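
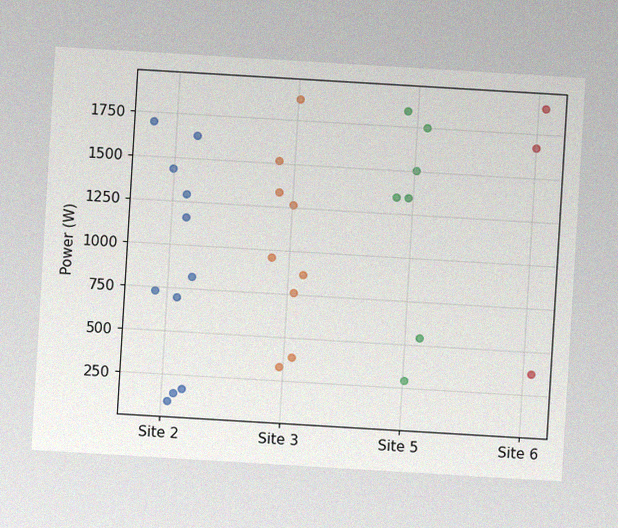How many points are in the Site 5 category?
7

The chart is tilted about 3° clockwise, with some photo noise. Counting the markers in the Site 5 column gives 7.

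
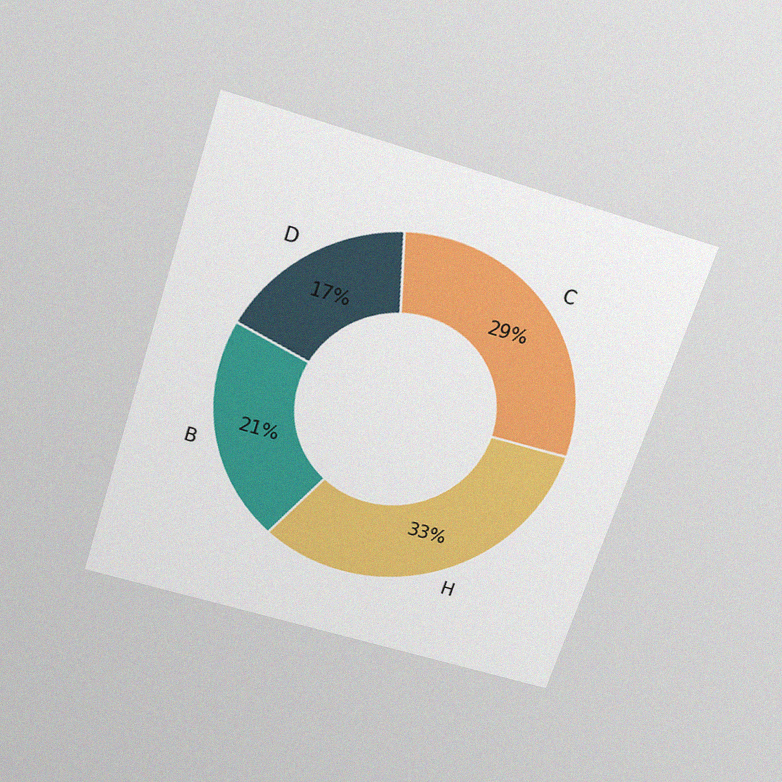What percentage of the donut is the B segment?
21%

The chart is tilted about 18° clockwise and viewed slightly from above, with some photo noise. The B segment takes up 21% of the ring.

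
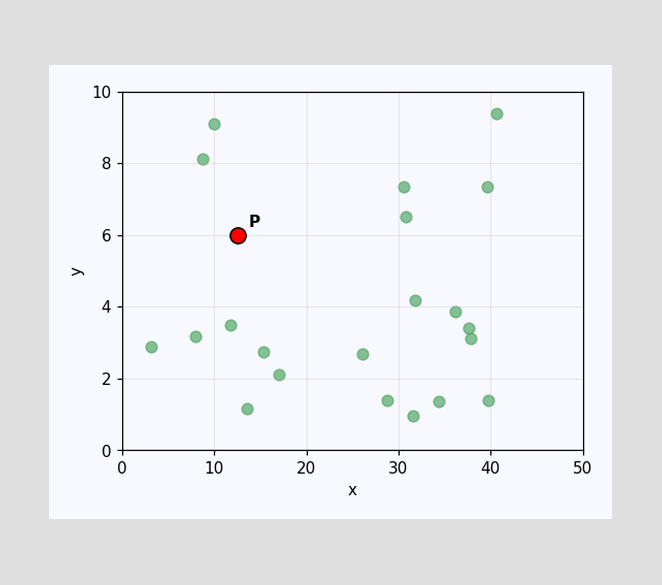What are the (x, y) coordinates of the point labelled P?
Following the gridlines from P to each axis, P sits at (12.5, 6).

(12.5, 6)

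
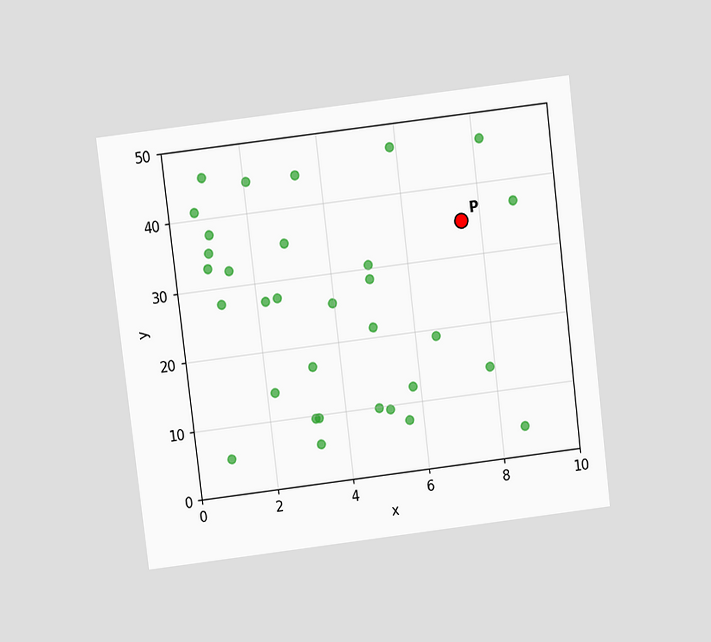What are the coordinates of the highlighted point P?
The chart is tilted about 7° counter-clockwise and viewed slightly from above. Following the gridlines from P to each axis, P sits at (7.5, 35).

(7.5, 35)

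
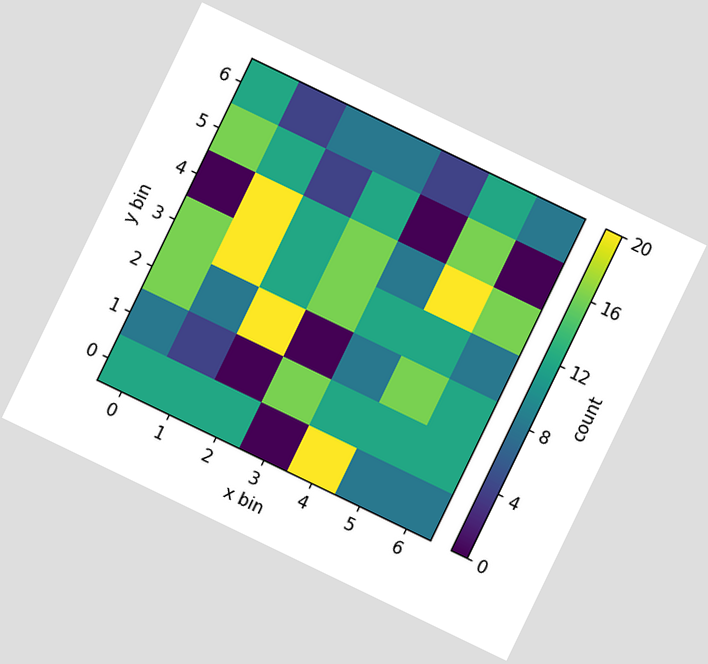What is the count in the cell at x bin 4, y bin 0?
The chart is tilted about 26° clockwise. Matching the cell (4, 0) against the colorbar gives 20.

20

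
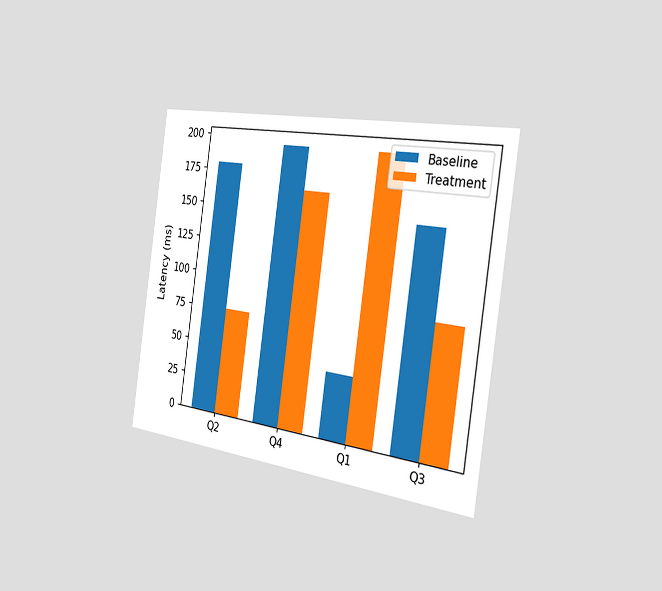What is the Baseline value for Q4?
195ms

The chart is tilted about 8° clockwise and viewed slightly from the right. The Baseline bar at Q4 reaches 195ms on the y-axis.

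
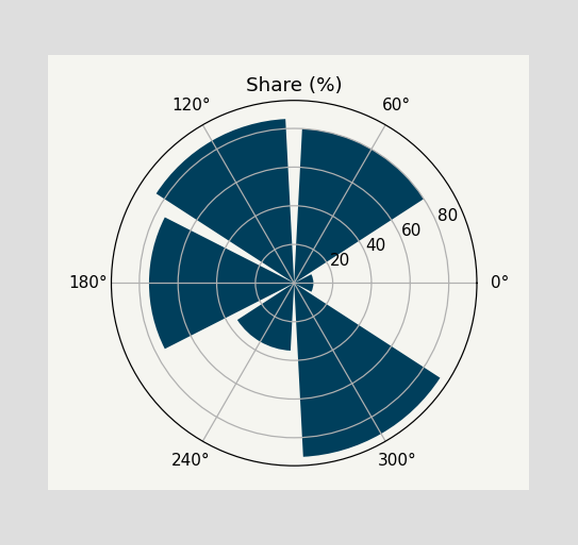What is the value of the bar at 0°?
10%

The bar at 0° reaches 10% on the radial axis.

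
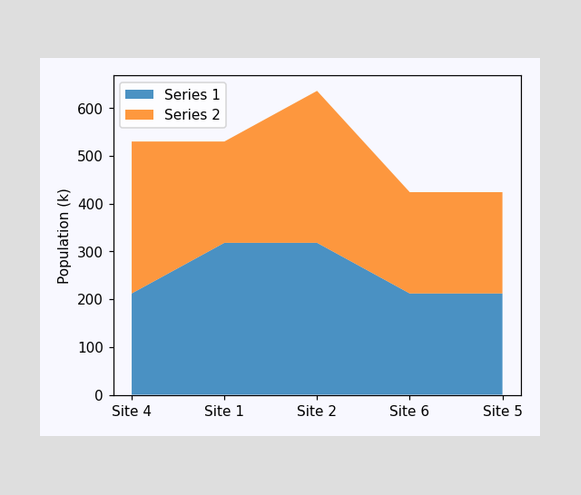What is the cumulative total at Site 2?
636k

The stacked total at Site 2 reaches 636k.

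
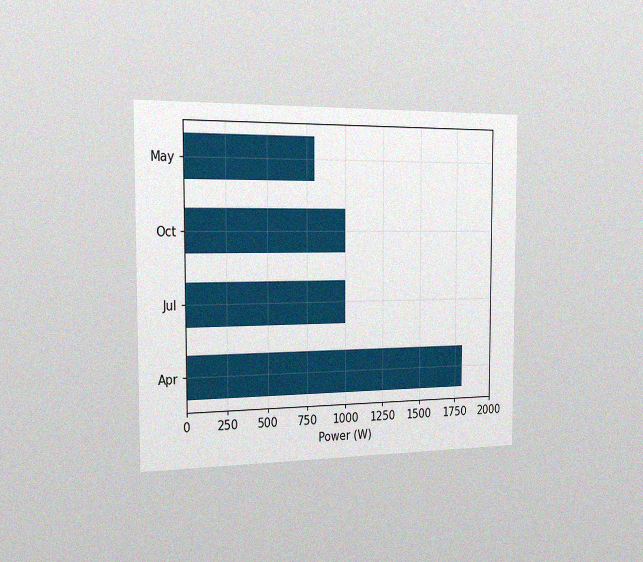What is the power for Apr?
The chart is viewed slightly from the left, with some photo noise. Reading along the chart's x-axis, the Apr bar reaches 1800W.

1800W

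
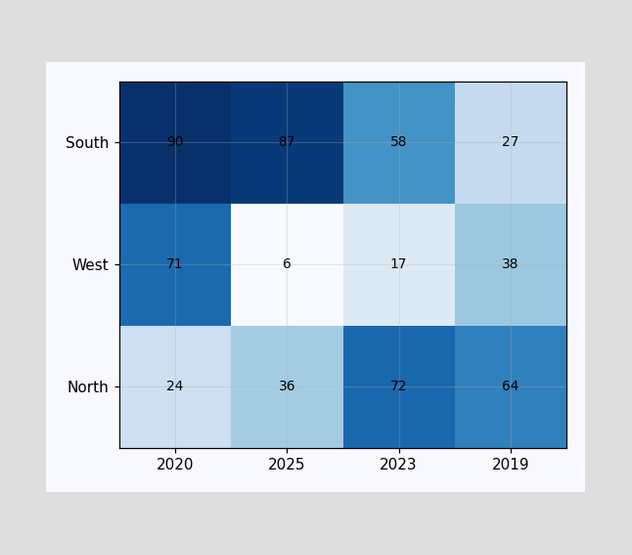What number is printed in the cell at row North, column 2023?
The (North, 2023) cell reads 72.

72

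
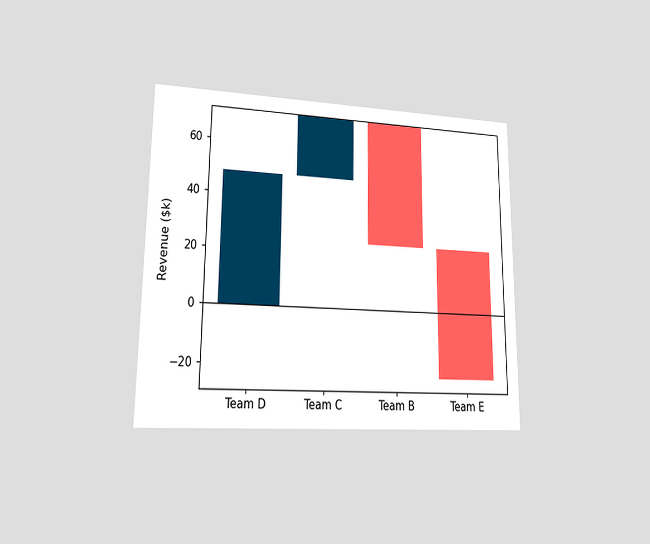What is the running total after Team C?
$72k

The chart is viewed at a slight angle. After Team C the running total reaches $72k.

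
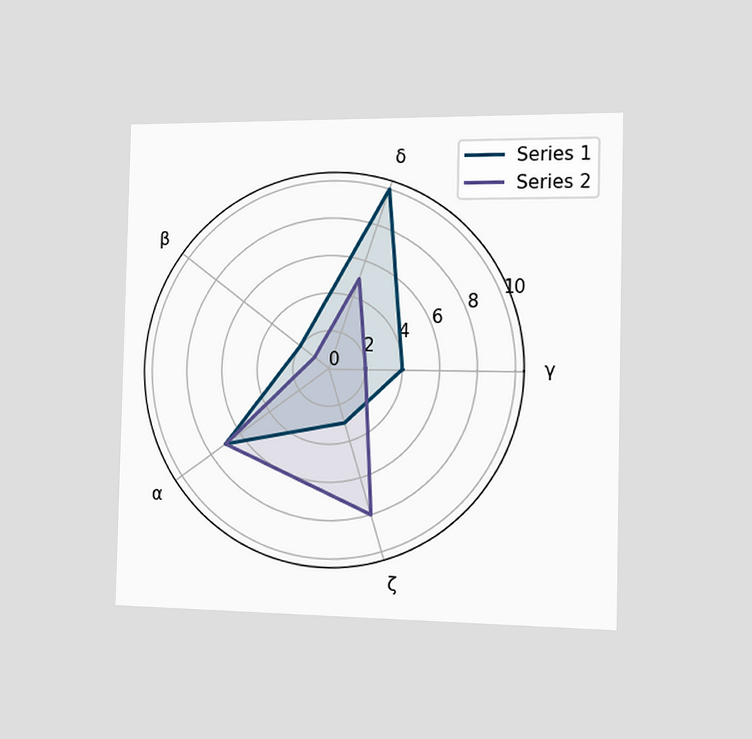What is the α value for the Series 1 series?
The chart is viewed slightly from the right. On the α axis, Series 1 reaches 7.

7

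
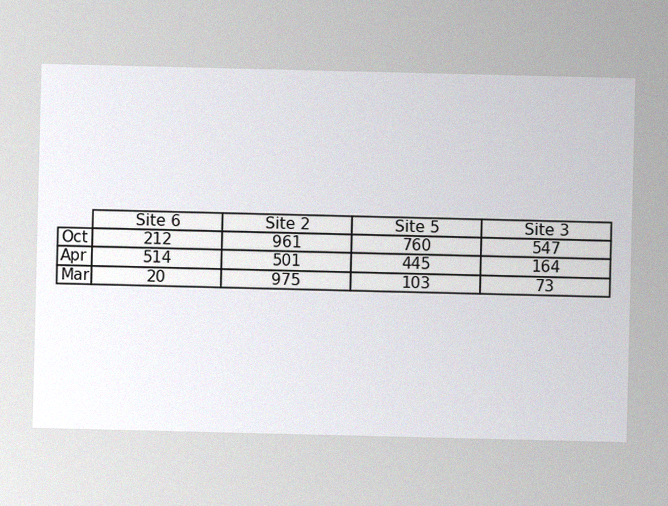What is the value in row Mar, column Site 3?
The image has some photo noise and uneven lighting. The (Mar, Site 3) cell reads 73.

73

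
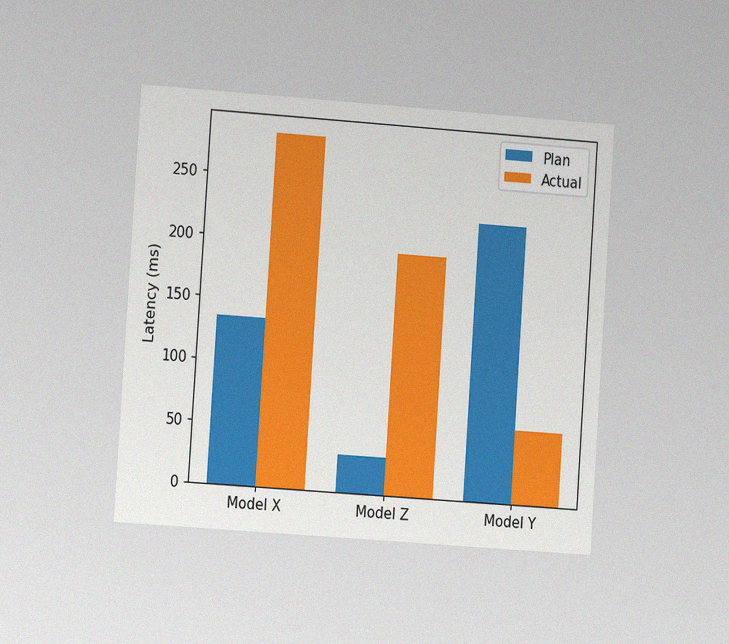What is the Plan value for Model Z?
30ms

The chart is tilted about 4° clockwise and viewed at a slight angle, with some photo noise. The Plan bar at Model Z reaches 30ms on the y-axis.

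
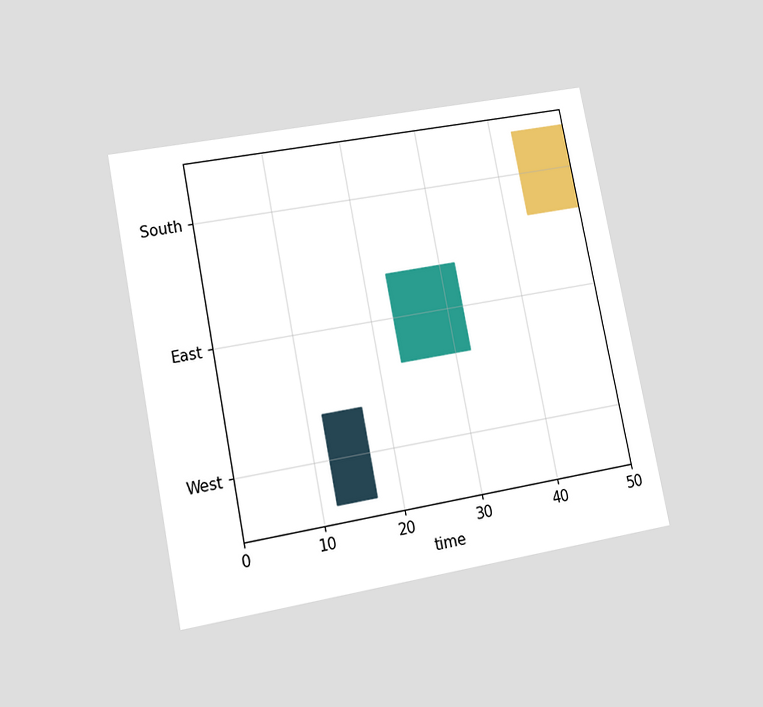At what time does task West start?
The chart is tilted about 11° counter-clockwise and viewed at a slight angle. The West bar begins at t=12.

12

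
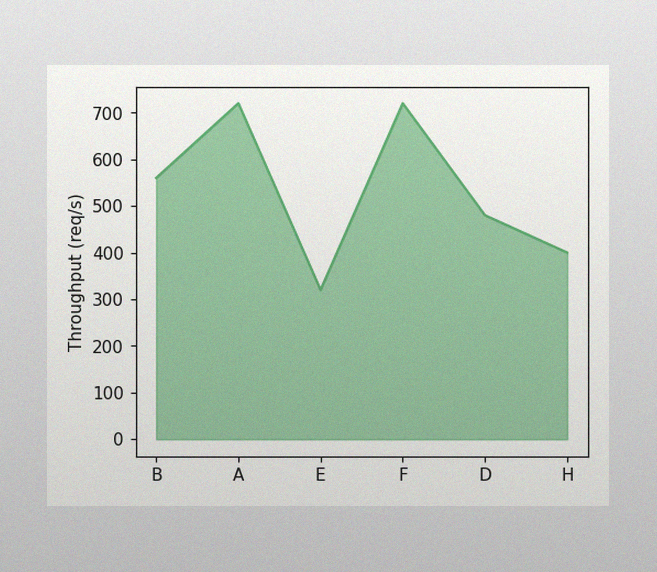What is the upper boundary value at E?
The image has some photo noise and uneven lighting. At E the upper boundary is at 320req/s.

320req/s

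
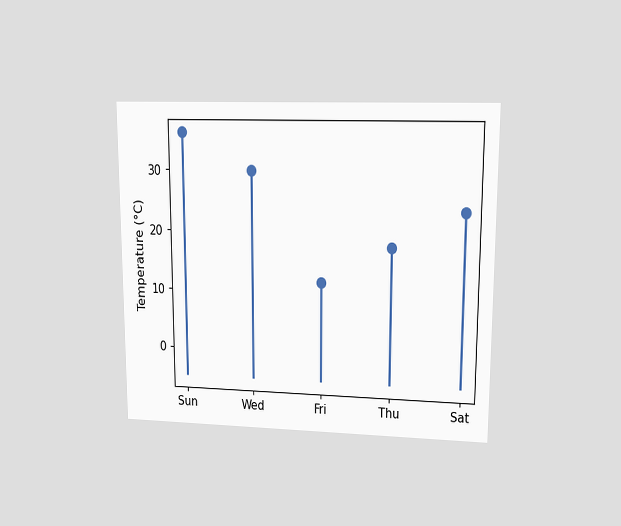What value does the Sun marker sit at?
The chart is viewed at a slight angle. The Sun marker sits at 36°C.

36°C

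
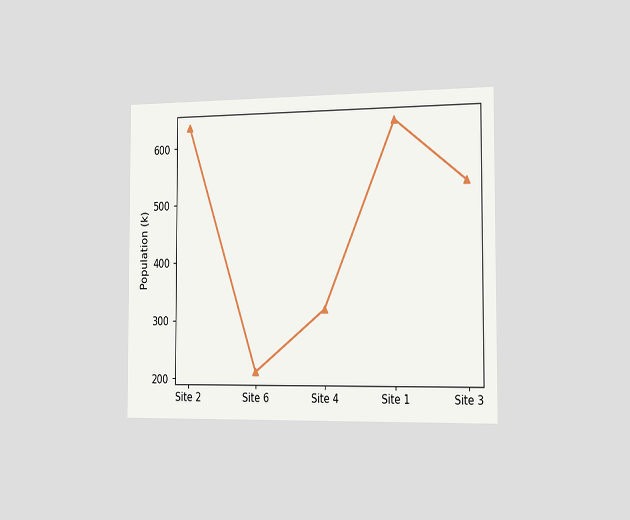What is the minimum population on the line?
The chart is viewed slightly from the right. The lowest point is at Site 6, and reading across to the y-axis gives 212k.

212k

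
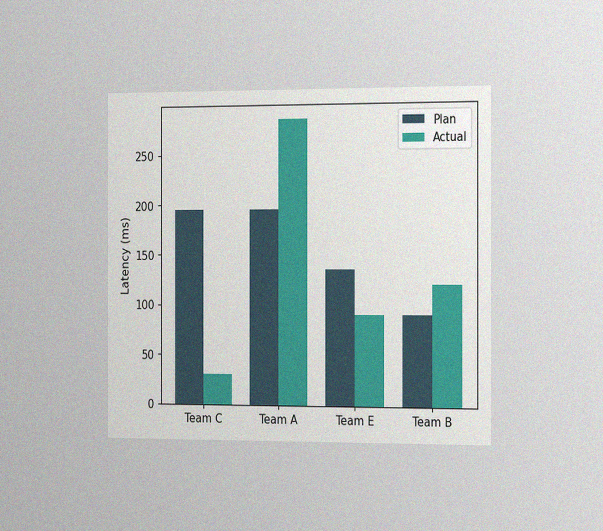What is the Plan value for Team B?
90ms

The chart is viewed slightly from the right, with some photo noise. The Plan bar at Team B reaches 90ms on the y-axis.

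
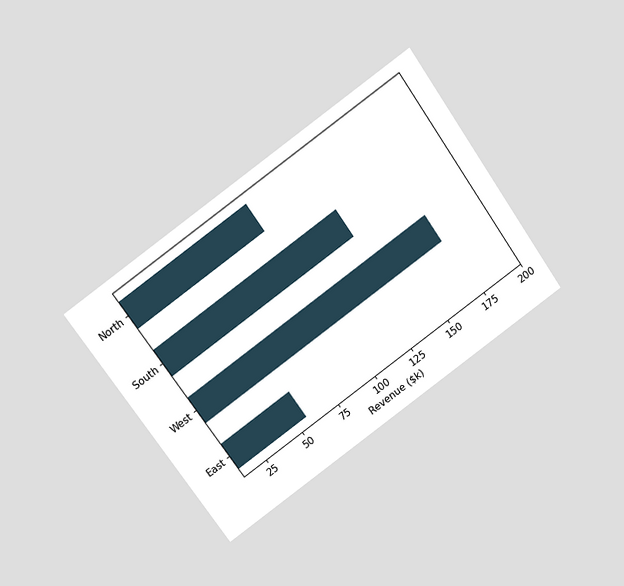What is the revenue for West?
The chart is tilted about 35° counter-clockwise and viewed slightly from above. Reading along the chart's x-axis, the West bar reaches $171k.

$171k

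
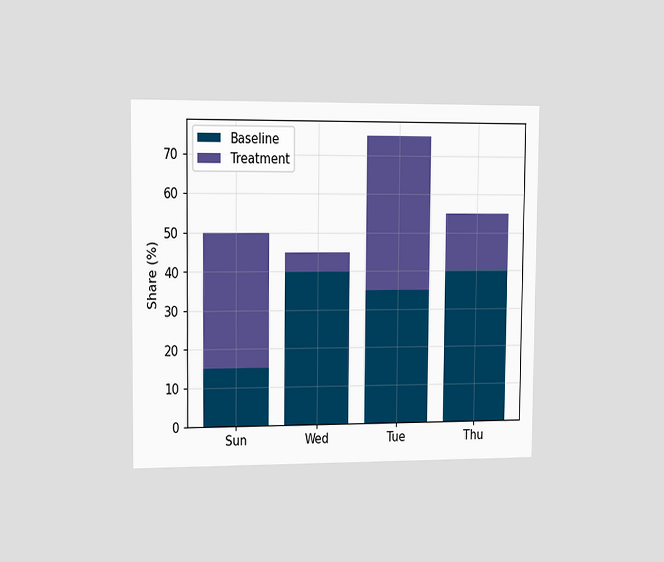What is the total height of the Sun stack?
The chart is viewed slightly from the left. The Sun stack's top reaches 50% on the y-axis.

50%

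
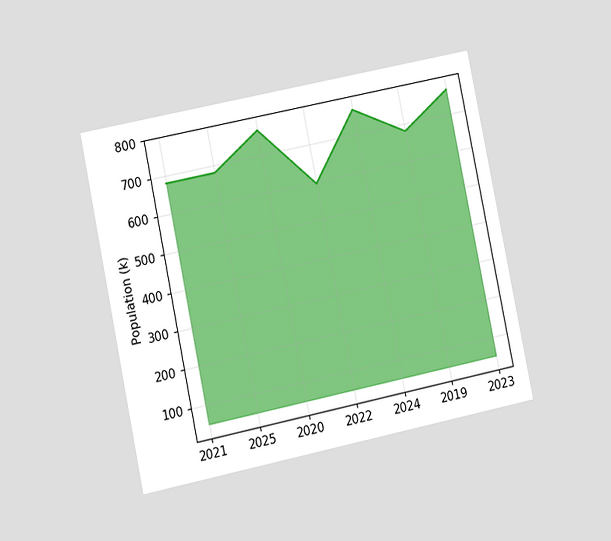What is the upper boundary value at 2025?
680k

The chart is tilted about 12° counter-clockwise and viewed at a slight angle. At 2025 the upper boundary is at 680k.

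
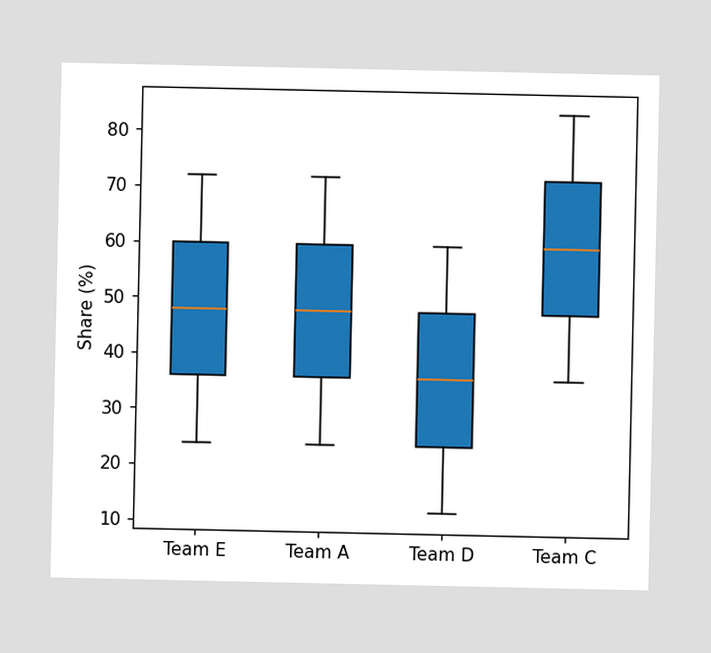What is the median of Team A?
48%

The median line in the Team A box sits at 48%.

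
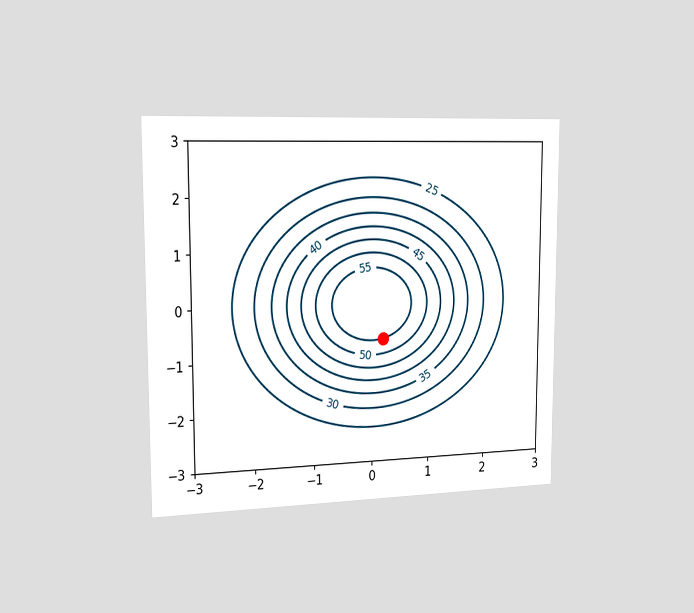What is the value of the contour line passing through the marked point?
The chart is viewed slightly from the left. The marked point sits on the contour labelled 55.

55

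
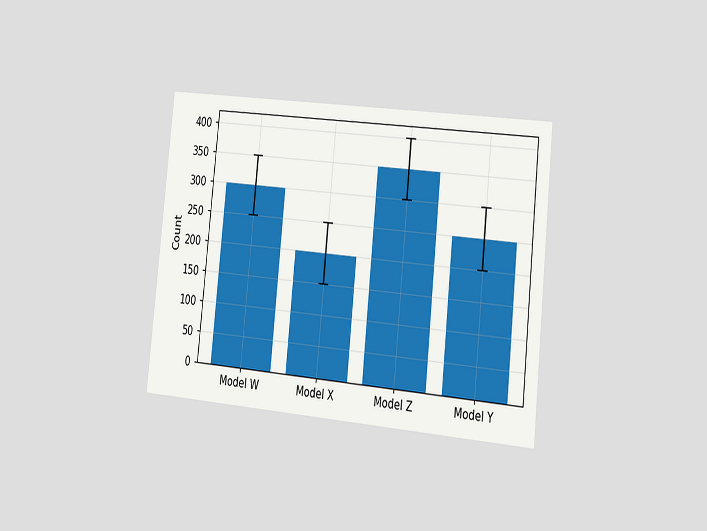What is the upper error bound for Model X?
The chart is tilted about 6° clockwise and viewed slightly from the right. The Model X bar's upper whisker reaches 250.

250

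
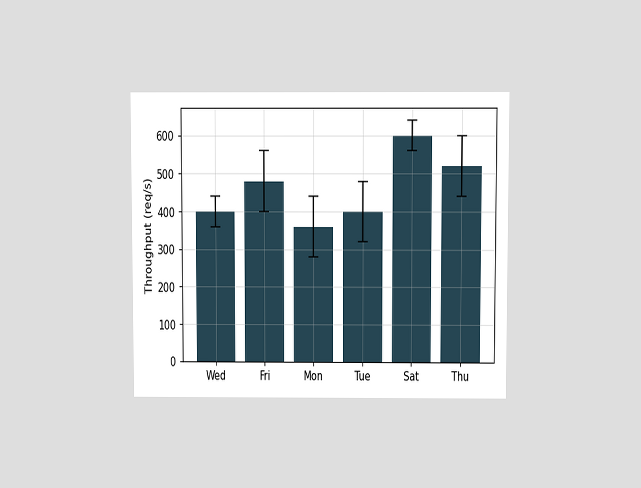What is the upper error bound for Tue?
The chart is viewed slightly from above. The Tue bar's upper whisker reaches 480req/s.

480req/s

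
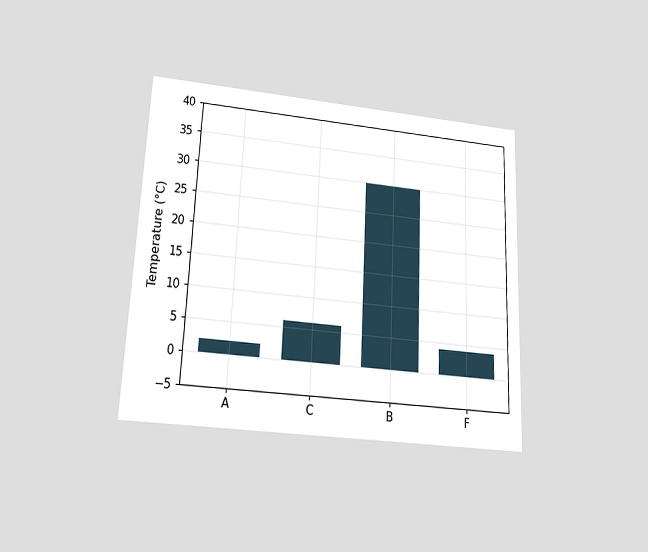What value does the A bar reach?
2°C

The chart is tilted about 2° clockwise and viewed slightly from below. Reading along the chart's y-axis, the A bar reaches 2°C.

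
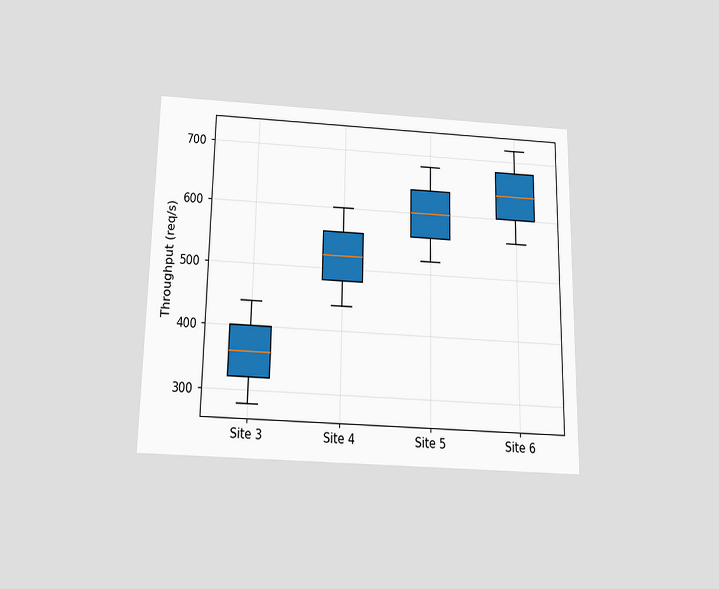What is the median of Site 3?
360req/s

The chart is viewed slightly from below. The median line in the Site 3 box sits at 360req/s.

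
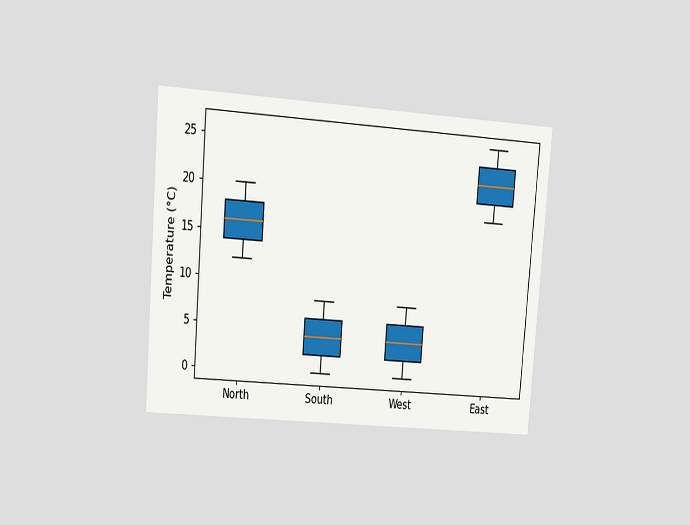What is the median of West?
4°C

The chart is tilted about 5° clockwise and viewed at a slight angle. The median line in the West box sits at 4°C.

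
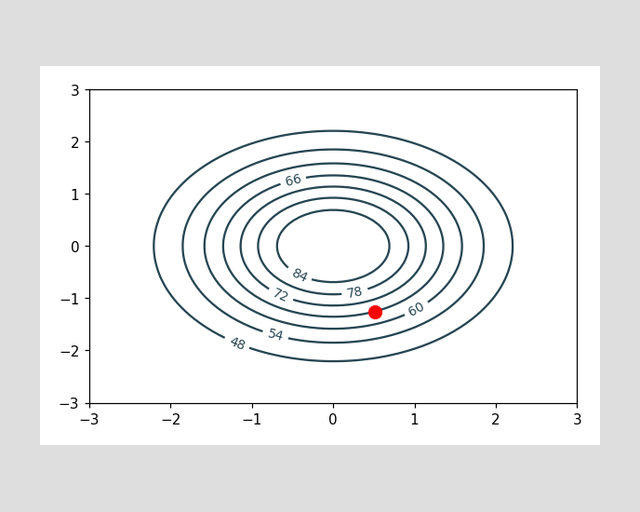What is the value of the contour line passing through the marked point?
66

The marked point sits on the contour labelled 66.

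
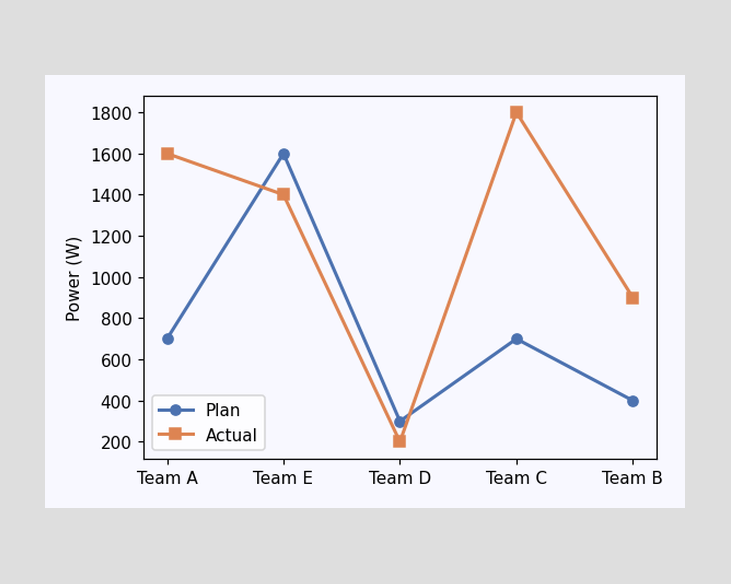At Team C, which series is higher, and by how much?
At Team C, Actual sits above the other line by 1100W.

Actual, by 1100W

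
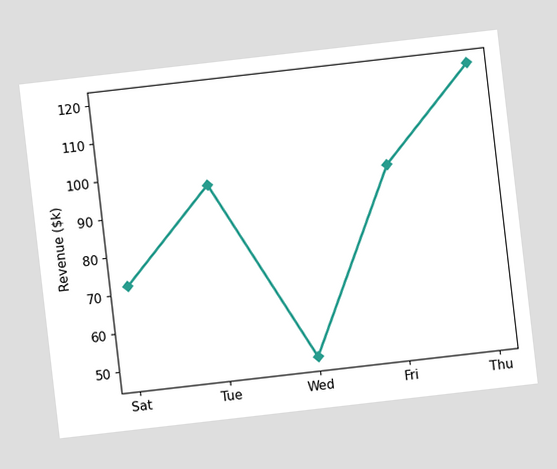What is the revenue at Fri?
The chart is tilted about 7° counter-clockwise. At Fri, the line is at $96k.

$96k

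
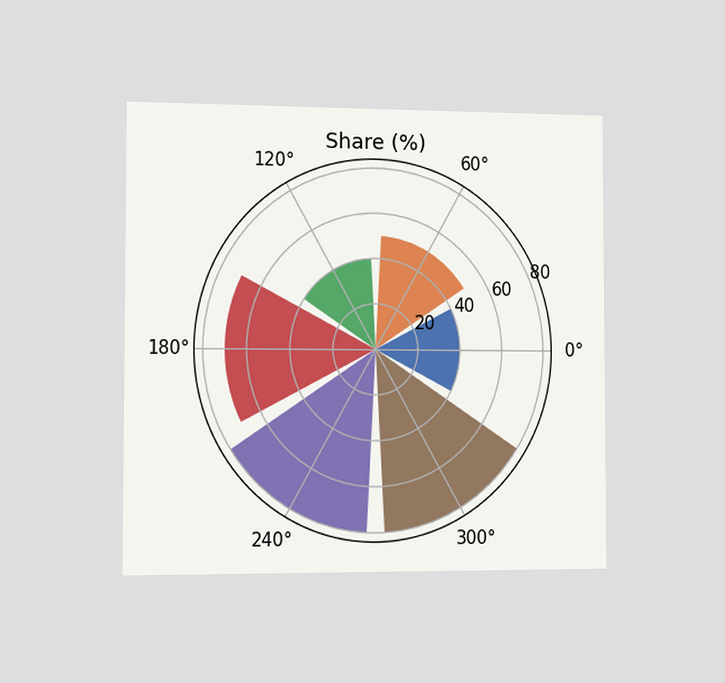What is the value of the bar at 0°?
The chart is viewed slightly from the left. The bar at 0° reaches 40% on the radial axis.

40%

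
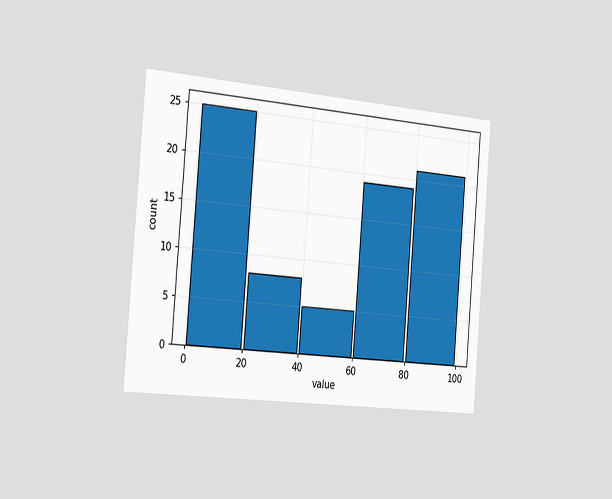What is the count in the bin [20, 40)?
8

The chart is tilted about 5° clockwise and viewed slightly from the left. The [20, 40) bin has height 8.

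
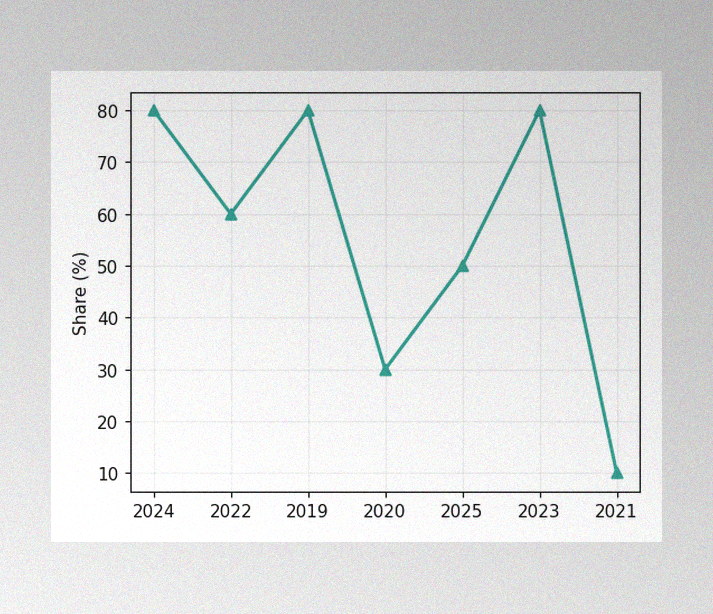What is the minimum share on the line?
10%

The image has some photo noise and uneven lighting. The lowest point is at 2021, and reading across to the y-axis gives 10%.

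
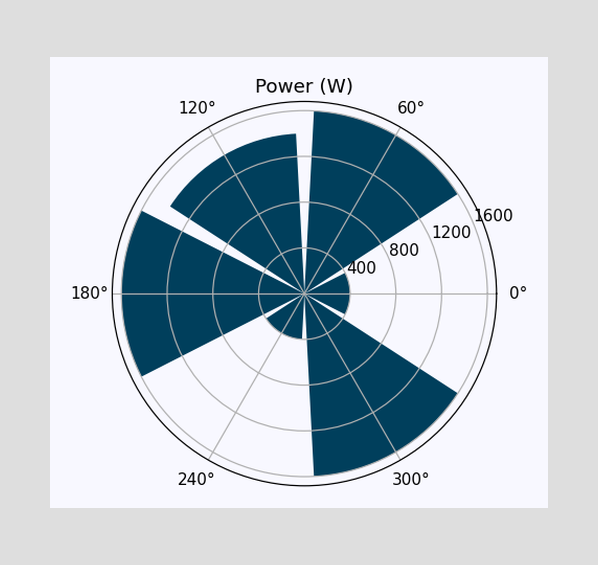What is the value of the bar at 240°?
The bar at 240° reaches 400W on the radial axis.

400W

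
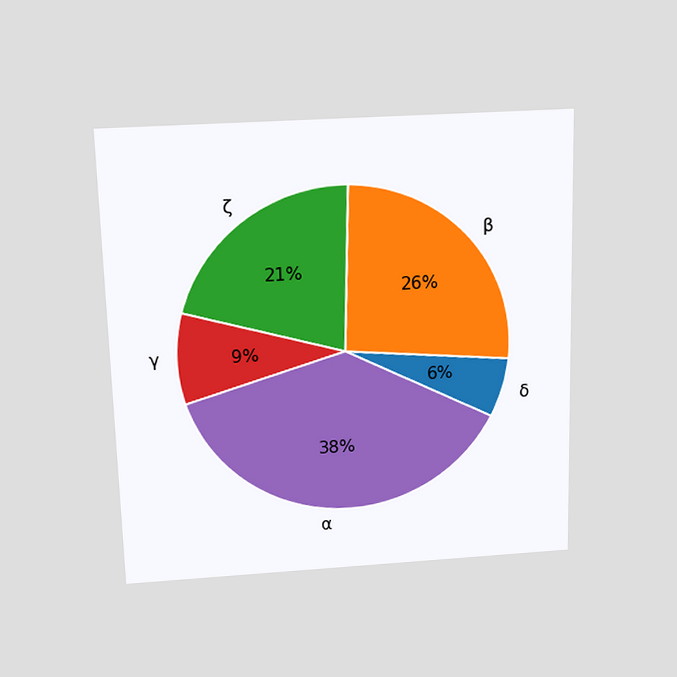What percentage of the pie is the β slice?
26%

The chart is viewed slightly from above. The β slice takes up 26% of the pie.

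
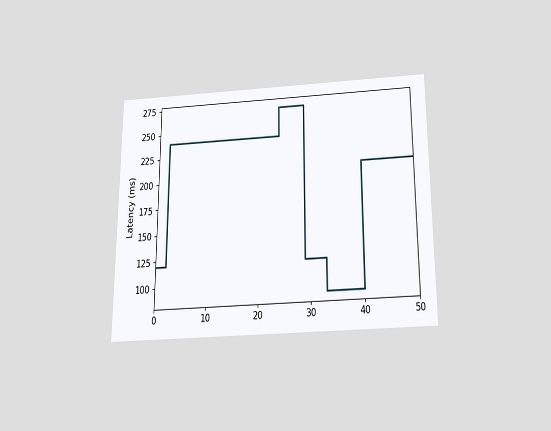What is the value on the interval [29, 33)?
The chart is viewed slightly from below. On [29, 33) the step sits at 120ms.

120ms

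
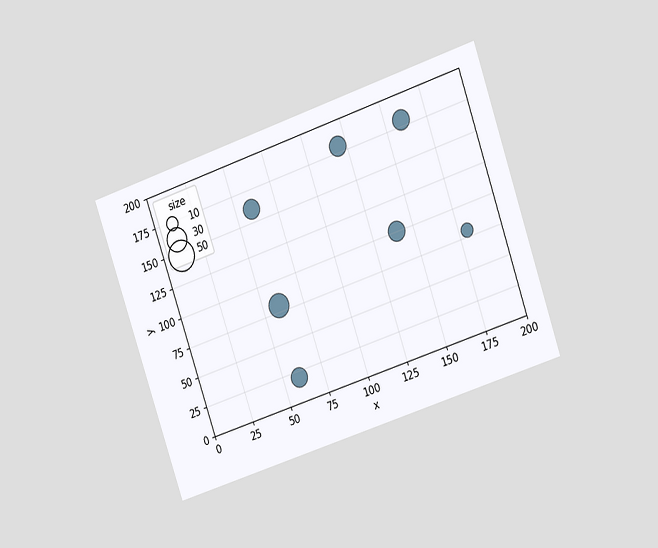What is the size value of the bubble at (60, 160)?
20

The chart is tilted about 19° counter-clockwise and viewed at a slight angle. Matching the bubble at (60, 160) against the size legend gives 20.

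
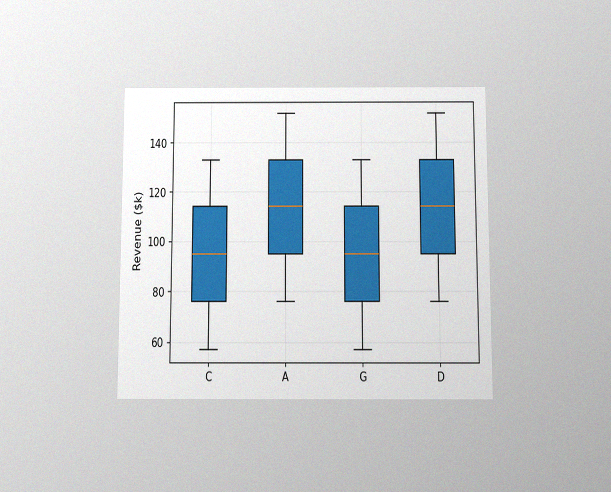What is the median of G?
$95k

The chart is viewed slightly from below, with some photo noise. The median line in the G box sits at $95k.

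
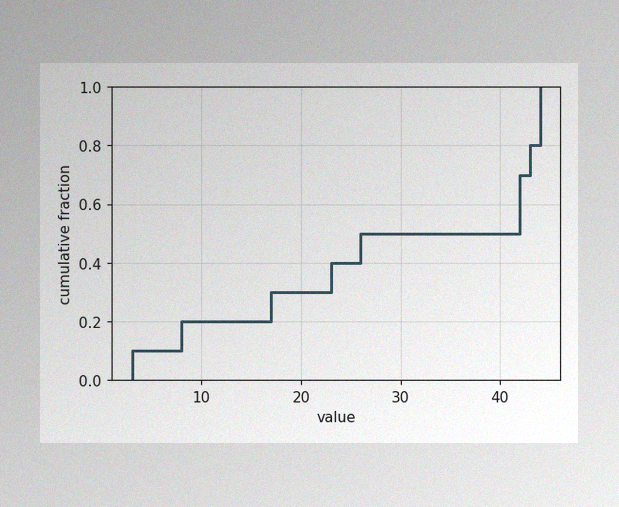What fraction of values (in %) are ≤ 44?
The image has some photo noise and uneven lighting. At x=44 the ECDF step is at 100%.

100%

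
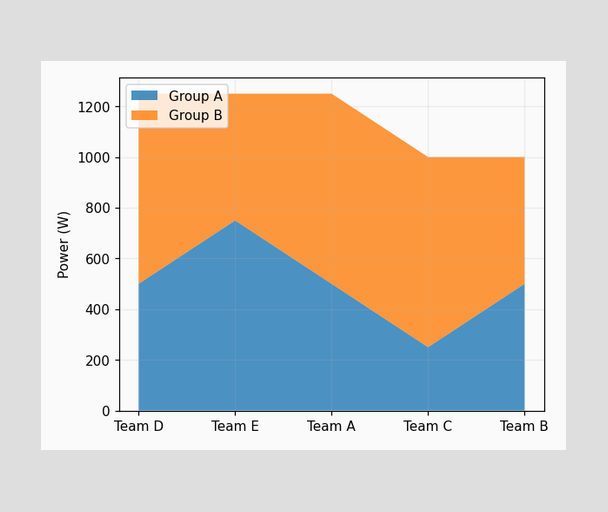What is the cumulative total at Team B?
1000W

The stacked total at Team B reaches 1000W.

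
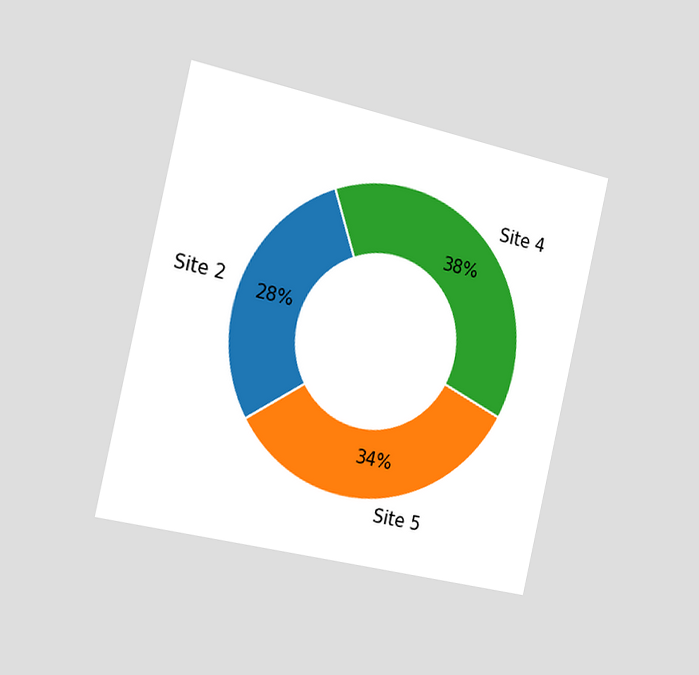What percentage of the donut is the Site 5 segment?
The chart is tilted about 13° clockwise and viewed slightly from the left. The Site 5 segment takes up 34% of the ring.

34%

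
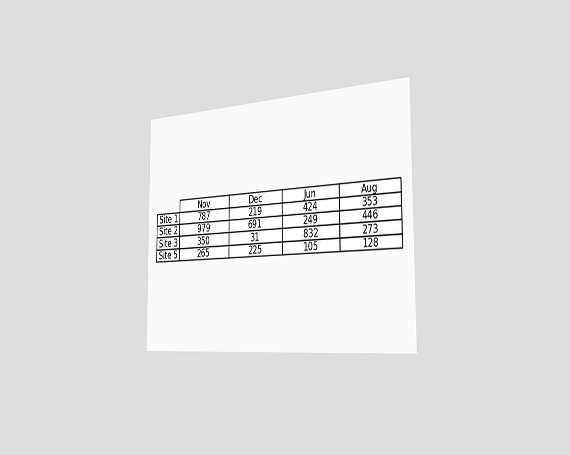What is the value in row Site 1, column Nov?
The chart is viewed slightly from the right. The (Site 1, Nov) cell reads 787.

787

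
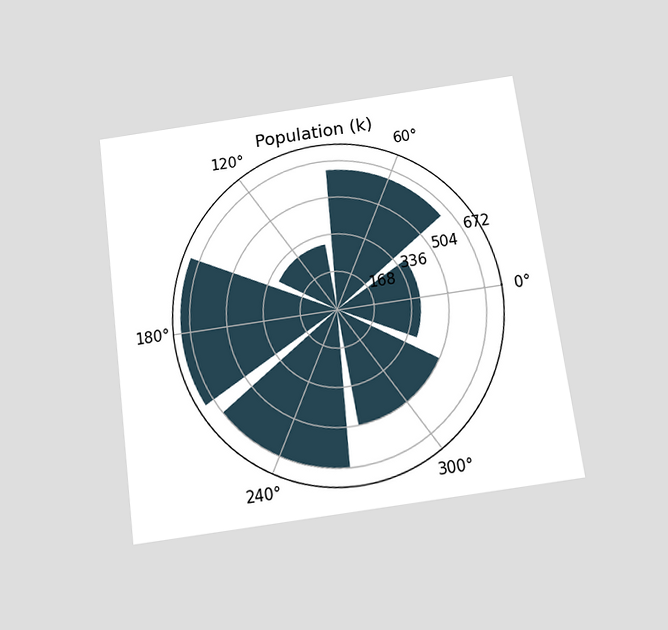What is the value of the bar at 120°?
294k

The chart is tilted about 8° counter-clockwise and viewed slightly from below. The bar at 120° reaches 294k on the radial axis.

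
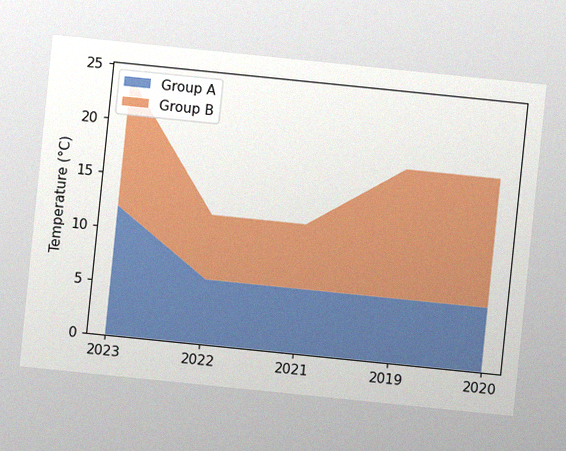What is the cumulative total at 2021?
12°C

The chart is tilted about 6° clockwise, with some photo noise. The stacked total at 2021 reaches 12°C.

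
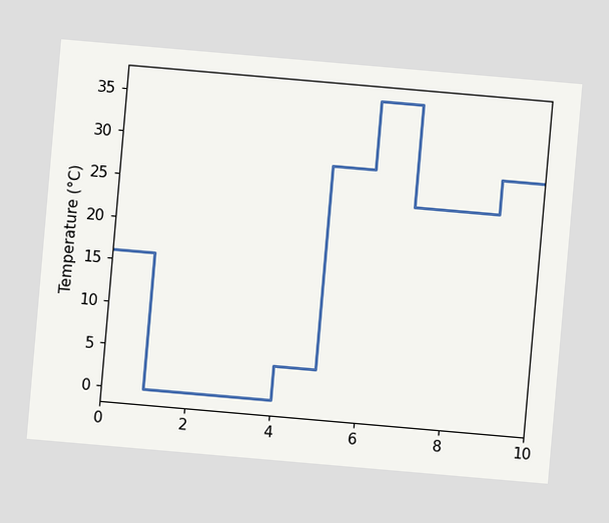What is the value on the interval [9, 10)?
The chart is tilted about 5° clockwise. On [9, 10) the step sits at 28°C.

28°C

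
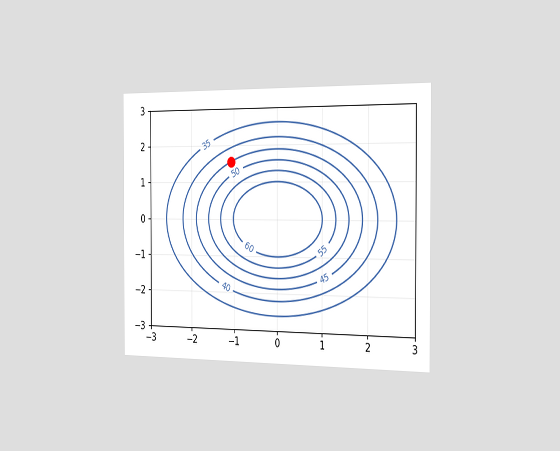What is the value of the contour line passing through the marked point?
45

The chart is viewed slightly from the right. The marked point sits on the contour labelled 45.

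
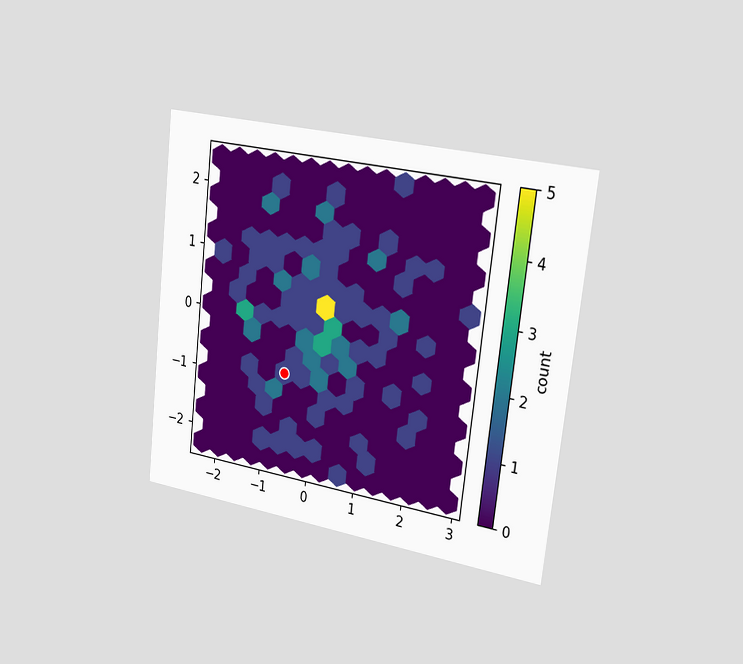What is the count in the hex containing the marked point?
1

The chart is tilted about 6° clockwise and viewed slightly from the right. The marked hex reads 1 on the colorbar.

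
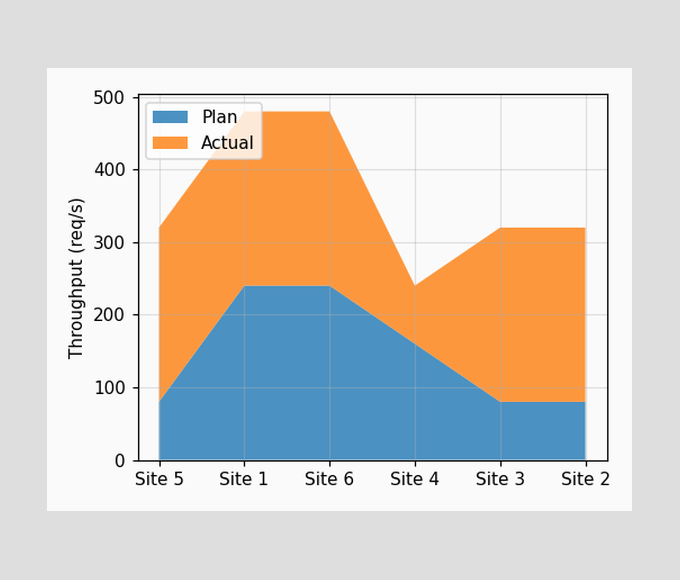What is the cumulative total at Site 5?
The stacked total at Site 5 reaches 320req/s.

320req/s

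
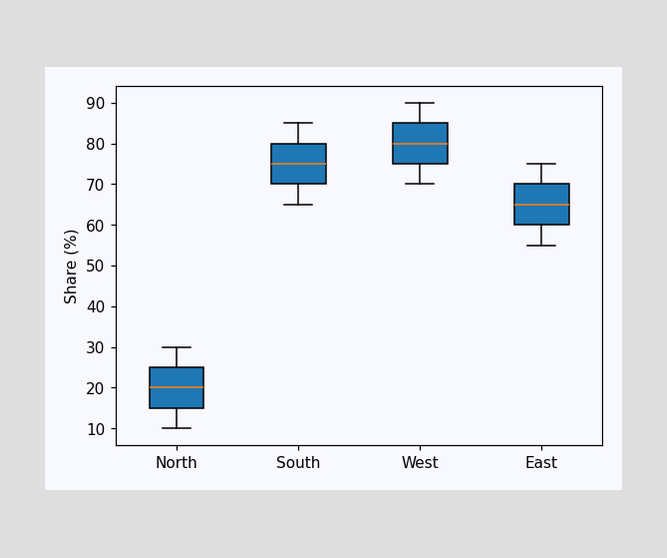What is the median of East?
65%

The median line in the East box sits at 65%.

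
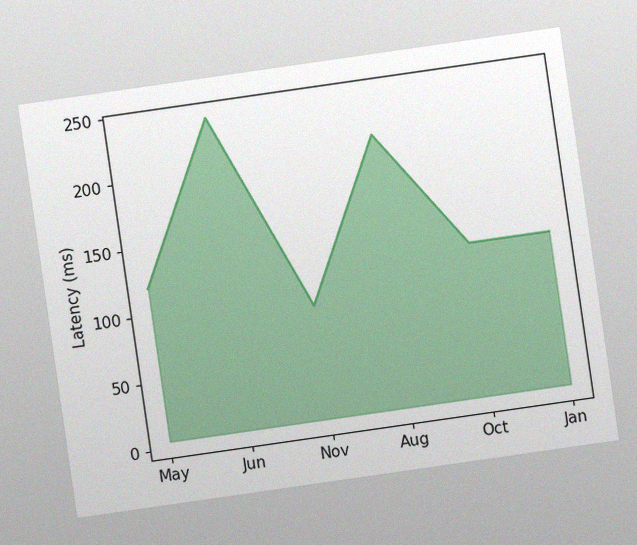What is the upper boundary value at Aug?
210ms

The chart is tilted about 8° counter-clockwise, with some photo noise. At Aug the upper boundary is at 210ms.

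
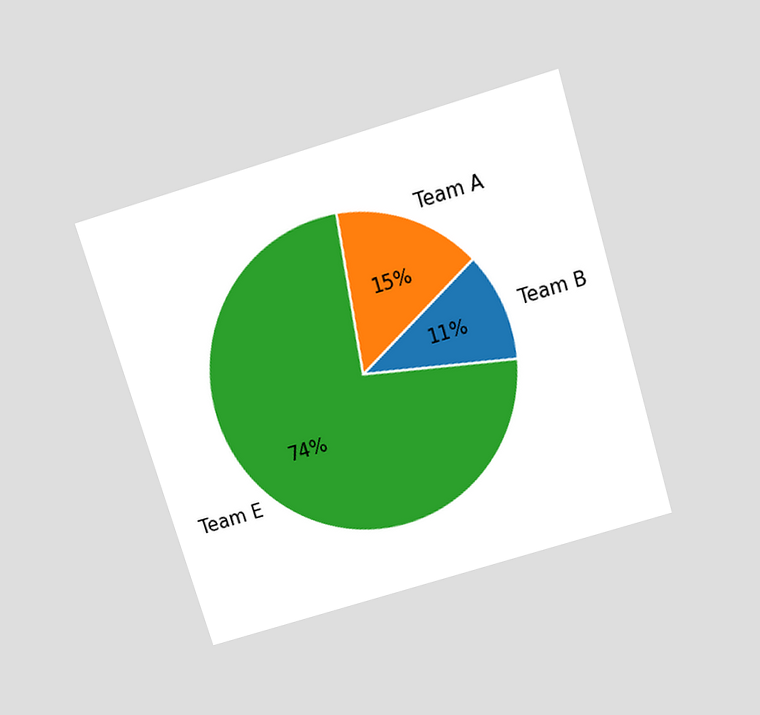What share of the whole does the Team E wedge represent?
74%

The chart is tilted about 17° counter-clockwise and viewed slightly from above. The Team E slice takes up 74% of the pie.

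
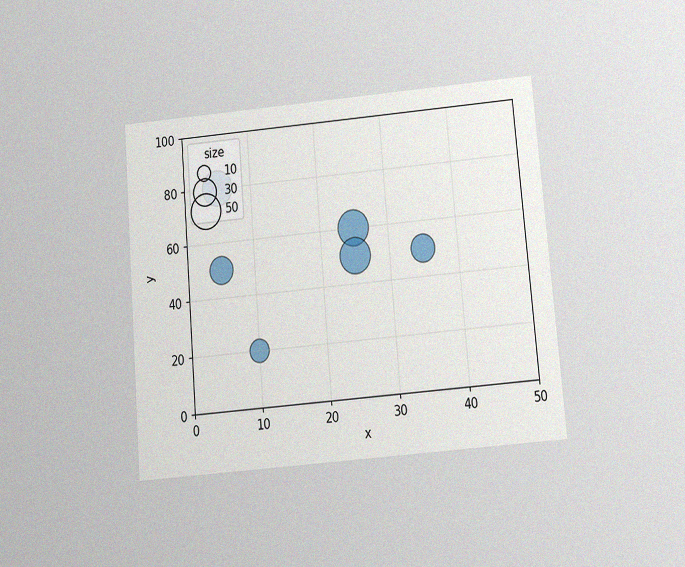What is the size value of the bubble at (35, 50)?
The chart is tilted about 5° counter-clockwise and viewed slightly from below, with some photo noise. Matching the bubble at (35, 50) against the size legend gives 30.

30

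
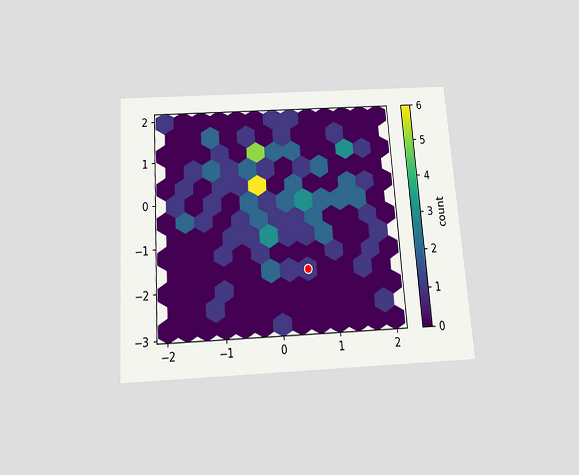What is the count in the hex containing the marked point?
The chart is tilted about 4° counter-clockwise and viewed slightly from below. The marked hex reads 1 on the colorbar.

1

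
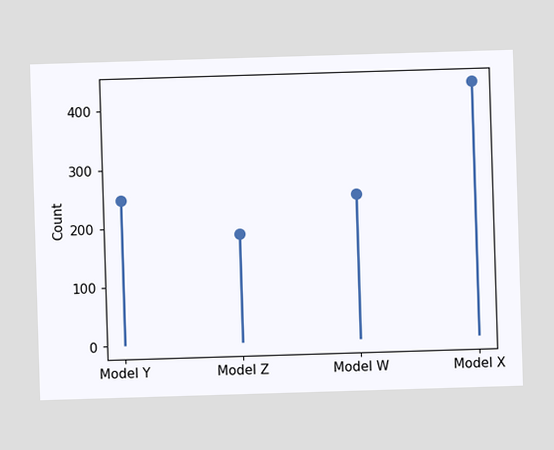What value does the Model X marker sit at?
434

The Model X marker sits at 434.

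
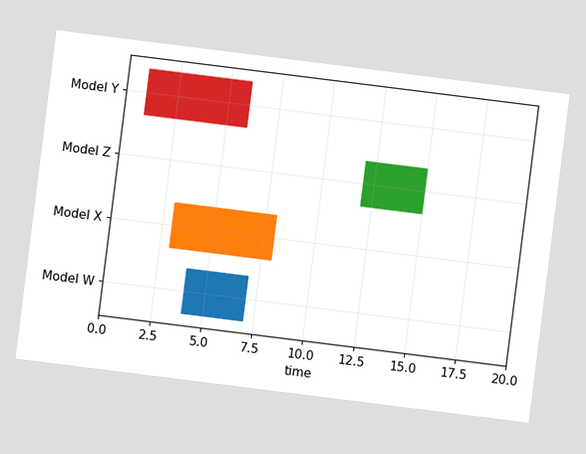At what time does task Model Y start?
The chart is tilted about 7° clockwise. The Model Y bar begins at t=1.

1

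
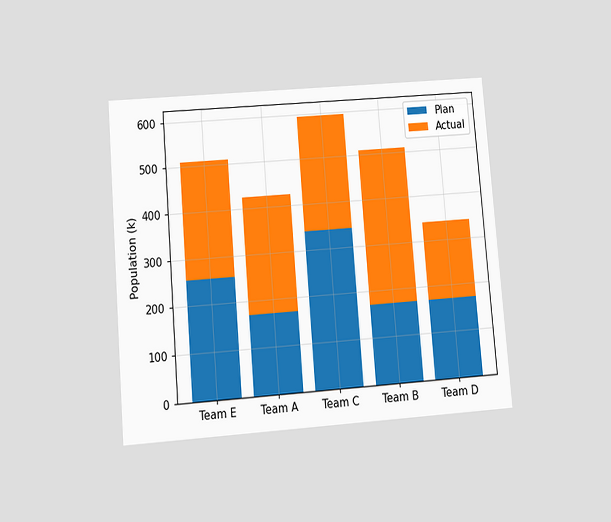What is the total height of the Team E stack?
510k

The chart is tilted about 5° counter-clockwise and viewed slightly from below. The Team E stack's top reaches 510k on the y-axis.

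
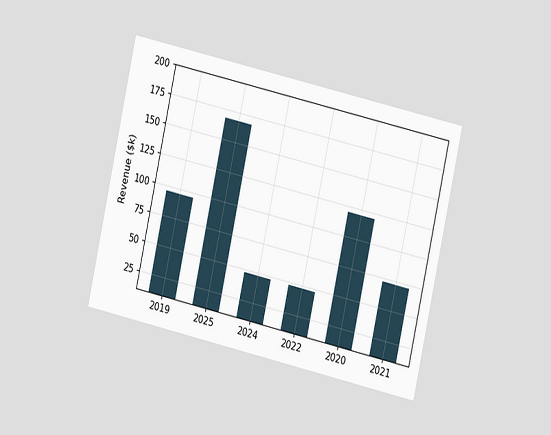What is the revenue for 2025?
The chart is tilted about 13° clockwise and viewed at a slight angle. Reading along the chart's y-axis, the 2025 bar reaches $168k.

$168k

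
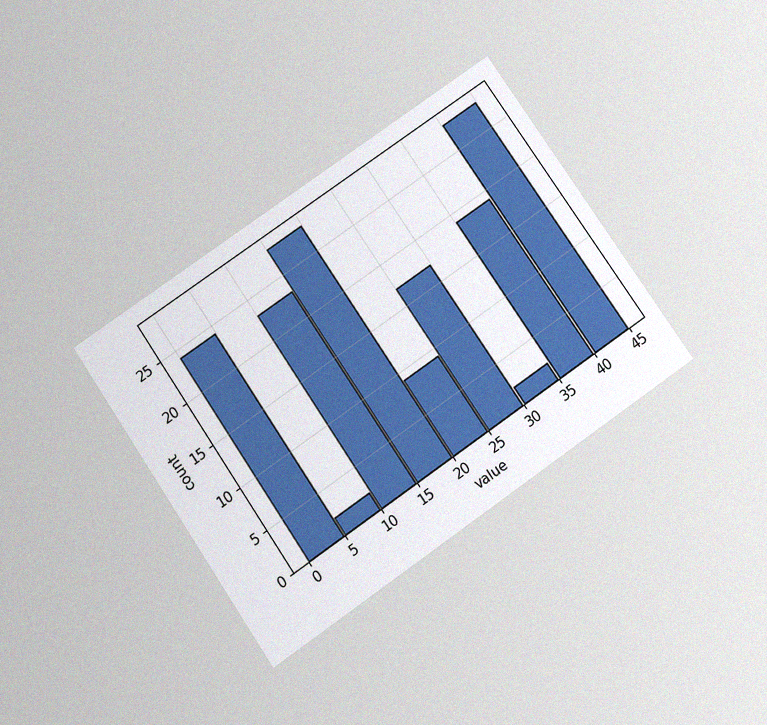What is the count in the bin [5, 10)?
2

The chart is tilted about 34° counter-clockwise and viewed slightly from below, with some photo noise. The [5, 10) bin has height 2.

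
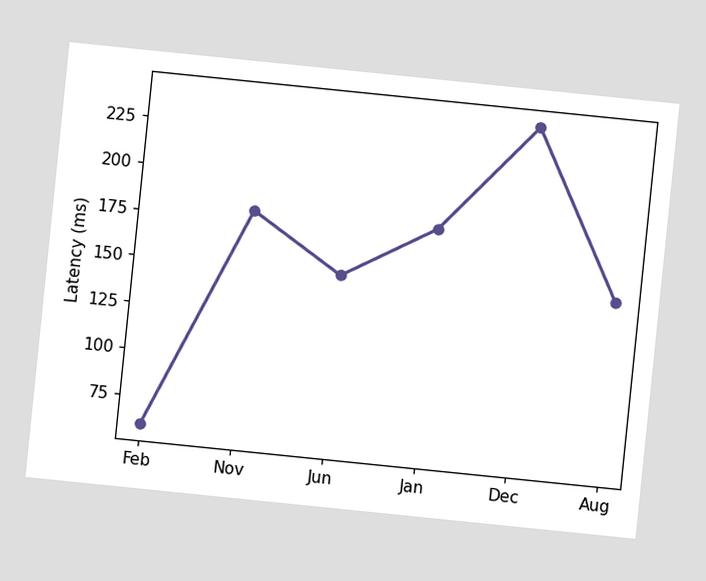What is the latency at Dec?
The chart is tilted about 6° clockwise. At Dec, the line is at 240ms.

240ms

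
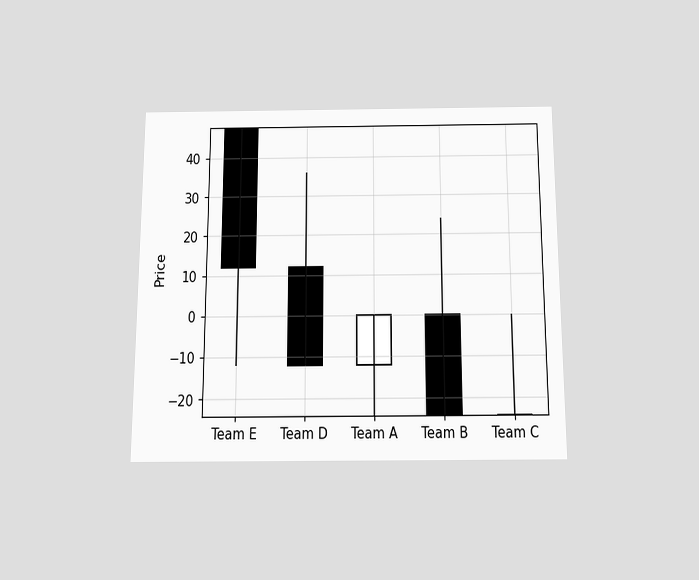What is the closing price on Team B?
-24

The chart is viewed slightly from below. The Team B candle closes at -24.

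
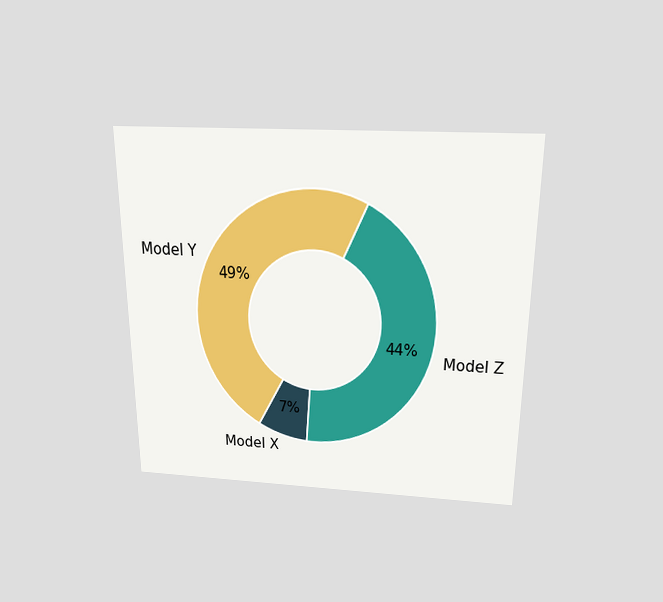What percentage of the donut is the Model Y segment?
The chart is viewed slightly from above. The Model Y segment takes up 49% of the ring.

49%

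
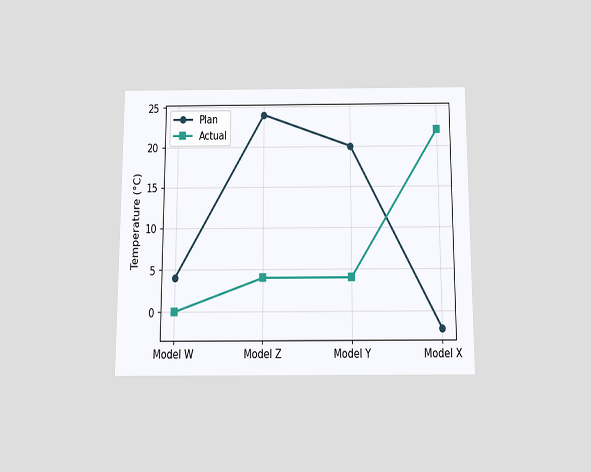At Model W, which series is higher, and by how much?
Plan, by 4°C

The chart is viewed slightly from below. At Model W, Plan sits above the other line by 4°C.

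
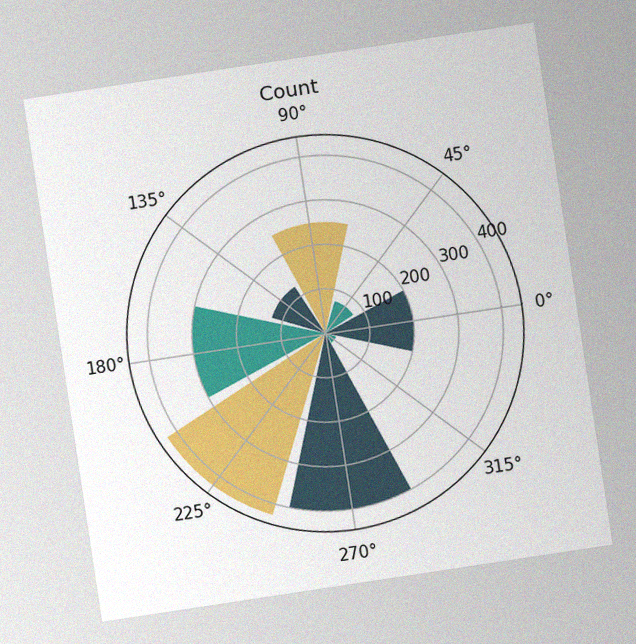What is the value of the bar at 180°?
300

The chart is tilted about 9° counter-clockwise, with some photo noise. The bar at 180° reaches 300 on the radial axis.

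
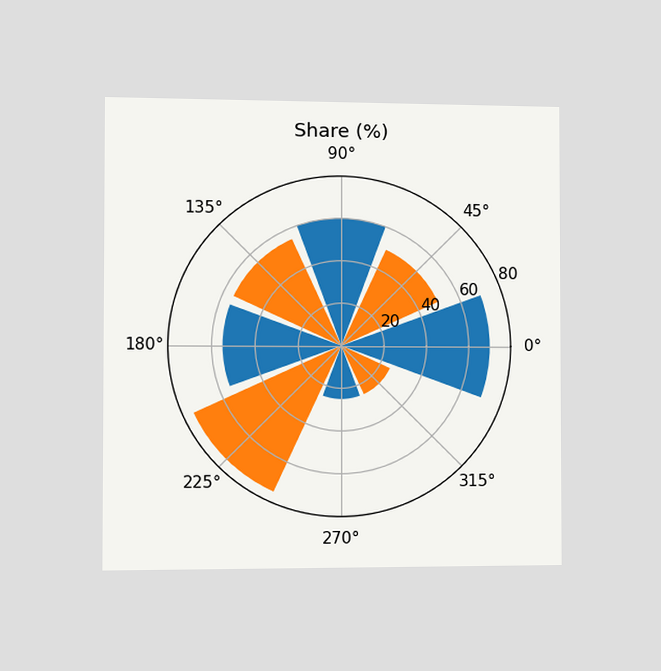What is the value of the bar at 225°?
75%

The chart is viewed slightly from the left. The bar at 225° reaches 75% on the radial axis.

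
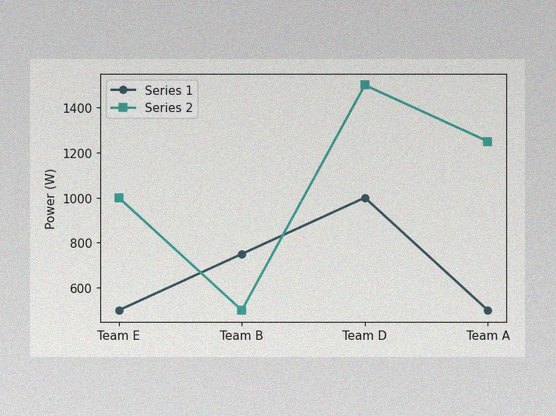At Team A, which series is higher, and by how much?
The image has some photo noise and uneven lighting. At Team A, Series 2 sits above the other line by 750W.

Series 2, by 750W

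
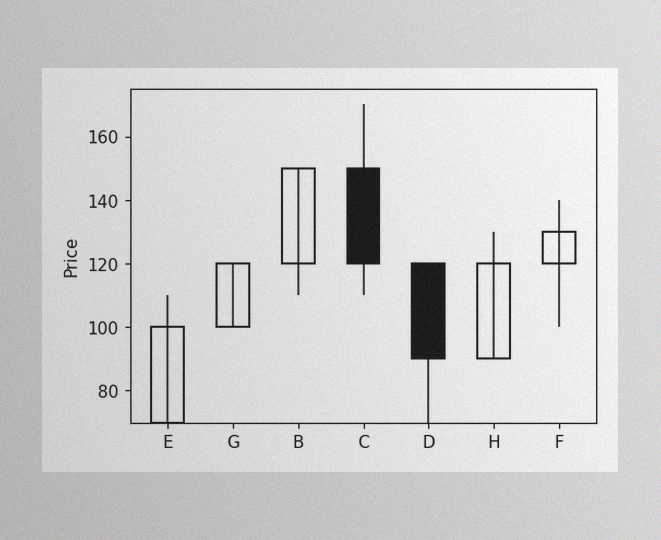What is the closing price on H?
The image has some photo noise and uneven lighting. The H candle closes at 120.

120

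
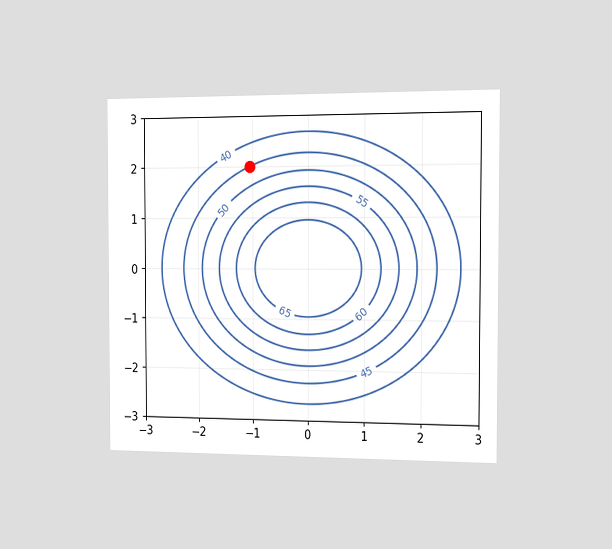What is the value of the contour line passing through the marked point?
The chart is viewed slightly from the right. The marked point sits on the contour labelled 45.

45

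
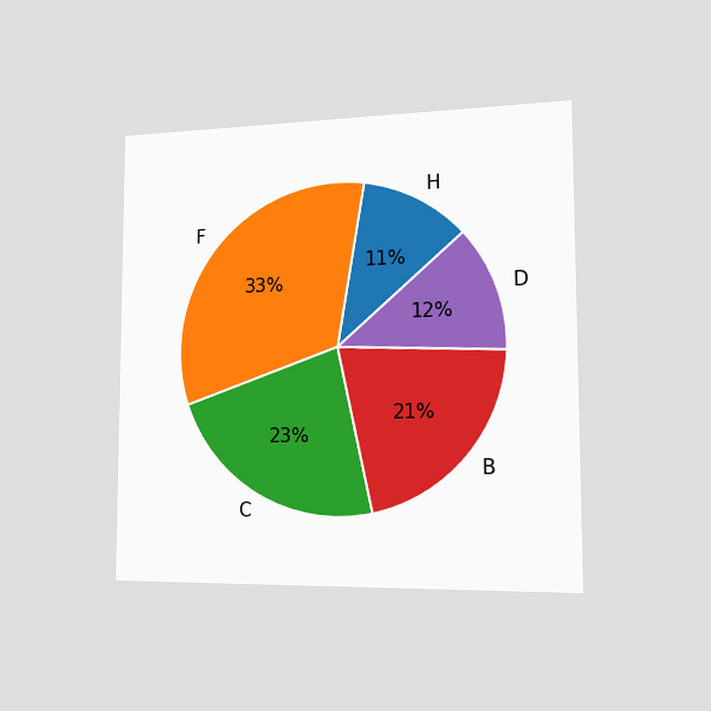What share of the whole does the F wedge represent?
The chart is viewed slightly from the right. The F slice takes up 33% of the pie.

33%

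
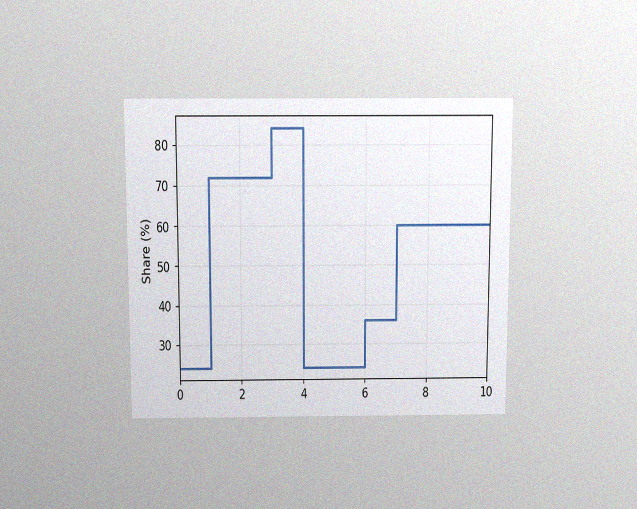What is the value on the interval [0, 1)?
24%

The chart is viewed slightly from above, with some photo noise. On [0, 1) the step sits at 24%.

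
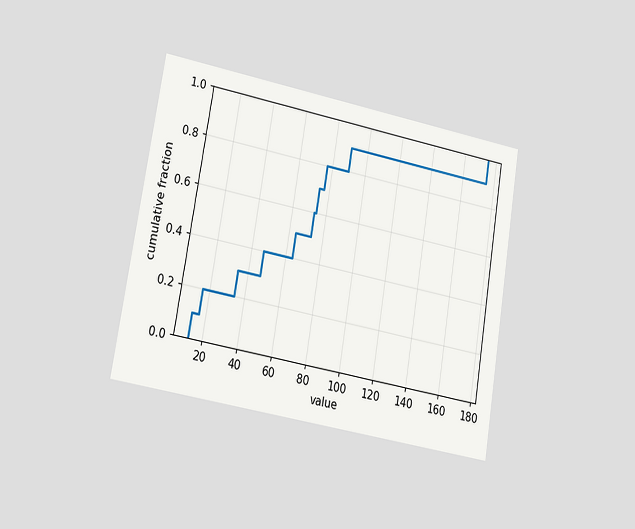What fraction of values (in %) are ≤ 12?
The chart is tilted about 9° clockwise and viewed slightly from the left. At x=12 the ECDF step is at 10%.

10%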